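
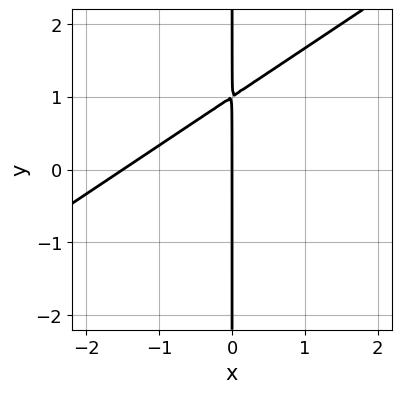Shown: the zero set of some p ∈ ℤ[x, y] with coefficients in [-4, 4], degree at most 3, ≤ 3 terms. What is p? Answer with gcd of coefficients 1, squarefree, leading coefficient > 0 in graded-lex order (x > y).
1. The degree is 2 — a generic line meets the curve in up to 2 points.
2. Against the integer gridlines: every point of the y-axis in the box is on the curve; it crosses the x-axis at the gridline x = 0.
3. Together with the visible shape, these determine p as stated.

2*x^2 - 3*x*y + 3*x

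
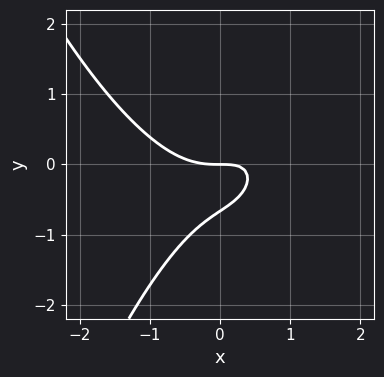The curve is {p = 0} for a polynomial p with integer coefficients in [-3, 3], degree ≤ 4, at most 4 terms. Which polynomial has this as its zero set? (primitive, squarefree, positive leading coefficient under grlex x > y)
2*x^3 - 2*x*y + 3*y^2 + 2*y

First, degree: no degree-2 curve has this shape, so deg p = 3.
Then, observable constraints: it meets the y-axis at y = 0 (among the integer gridlines); it crosses the x-axis at the gridline x = 0.
Finally, solving for integer coefficients yields p as stated.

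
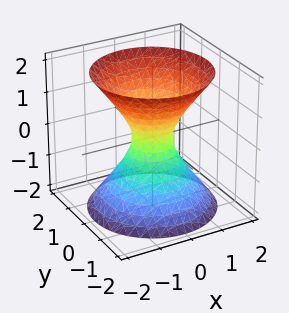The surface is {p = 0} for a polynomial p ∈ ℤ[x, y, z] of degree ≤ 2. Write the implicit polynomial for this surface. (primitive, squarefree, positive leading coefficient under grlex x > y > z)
3*x^2 + 3*y^2 - 2*z^2 - 1

deg p = 2.
Symmetry: the z-axis is an axis of rotation, so x and y enter only as x² + y²; it's symmetric under z → −z, forcing even powers of z.
From the axis intercepts and sections: a circular section at z = 0 has radius between 0 and 1; the surface avoids every integer z-axis point in the box.
Putting this together gives p.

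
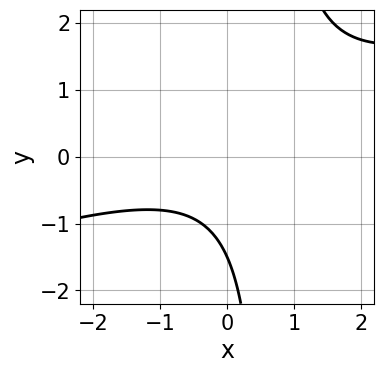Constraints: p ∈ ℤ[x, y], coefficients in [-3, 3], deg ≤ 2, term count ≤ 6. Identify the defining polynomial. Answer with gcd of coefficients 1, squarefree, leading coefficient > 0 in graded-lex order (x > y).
x^2 - 3*x*y + 2*y + 3

Degree: no degree-1 curve has this shape, so deg p = 2.
Against the integer gridlines: no x-intercept at any integer in the box.
Assembling these constraints gives the stated polynomial.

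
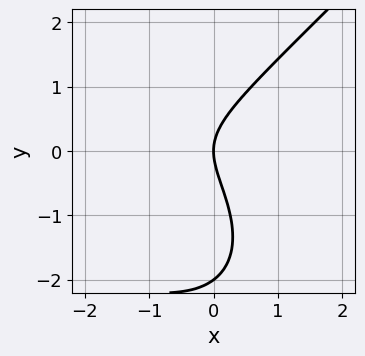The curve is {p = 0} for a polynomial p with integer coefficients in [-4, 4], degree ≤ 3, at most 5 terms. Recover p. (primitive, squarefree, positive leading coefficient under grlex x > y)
x^3 - y^3 + 3*x^2 - 2*y^2 + 3*x

The degree is 3 — the shape is more complex than any degree-2 curve.
Reading off the gridlines: one x-axis crossing is at x = 0; among the integer gridlines, it crosses the y-axis at y ∈ {-2, 0}.
Fitting integer coefficients to these (and the overall shape) gives p.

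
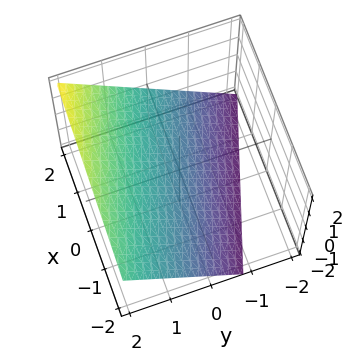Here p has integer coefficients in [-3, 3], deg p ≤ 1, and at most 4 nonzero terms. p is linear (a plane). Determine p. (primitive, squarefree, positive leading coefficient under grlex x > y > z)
x + 3*y - 3*z - 2

1. The degree is 1 — every cross-section is a straight line — this is a plane.
2. Checking where it meets the axes: it meets the x-axis at x = 2 (among the integer gridlines).
3. These observations pin down the coefficients.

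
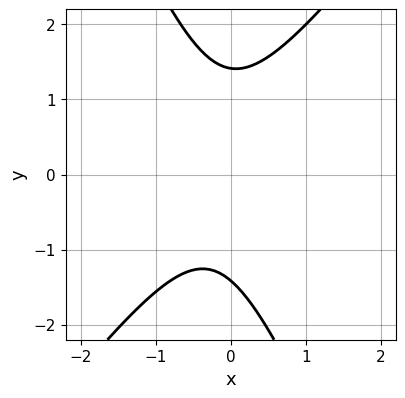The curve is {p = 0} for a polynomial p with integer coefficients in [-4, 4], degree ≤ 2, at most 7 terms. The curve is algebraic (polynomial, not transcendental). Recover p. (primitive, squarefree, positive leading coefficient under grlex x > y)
3*x^2 - x*y - y^2 + x + 2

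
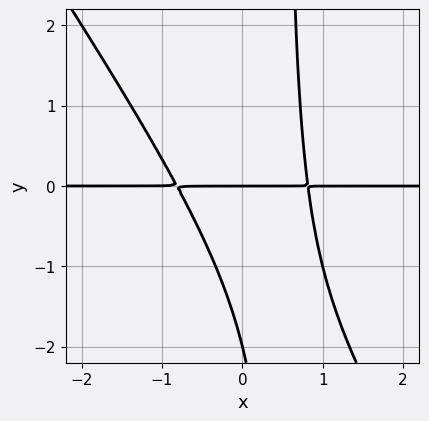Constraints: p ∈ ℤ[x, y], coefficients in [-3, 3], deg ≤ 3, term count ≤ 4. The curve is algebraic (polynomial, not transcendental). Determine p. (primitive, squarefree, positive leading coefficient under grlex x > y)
3*x^2*y + 2*x*y^2 - y^2 - 2*y

The degree is 3 — the shape is more complex than any degree-2 curve.
From the visible intercepts: among the integer gridlines, it crosses the y-axis at y ∈ {-2, 0}; the visible x-axis segment lies entirely on the curve.
Solving for integer coefficients yields p as stated.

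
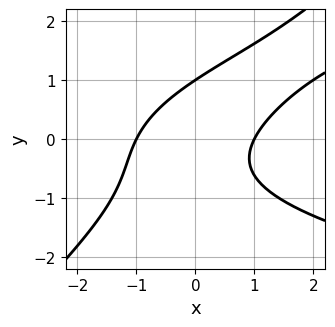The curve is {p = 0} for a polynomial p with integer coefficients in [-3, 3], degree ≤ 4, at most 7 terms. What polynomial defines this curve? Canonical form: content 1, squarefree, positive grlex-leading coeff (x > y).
x*y^2 - y^3 - x^2 + x*y + 1

The degree is 3 — the shape is more complex than any degree-2 curve.
From the axis intercepts and sections: the x-axis gridline crossings are at x ∈ {-1, 1}; it meets the y-axis at y = 1 (among the integer gridlines).
Fitting integer coefficients to these (and the overall shape) gives p.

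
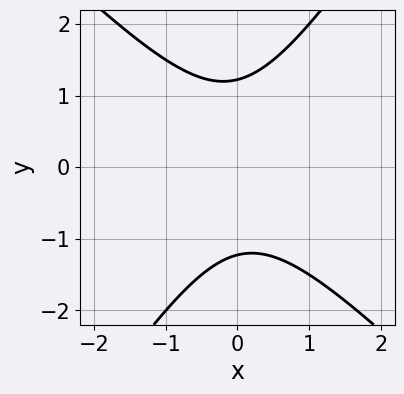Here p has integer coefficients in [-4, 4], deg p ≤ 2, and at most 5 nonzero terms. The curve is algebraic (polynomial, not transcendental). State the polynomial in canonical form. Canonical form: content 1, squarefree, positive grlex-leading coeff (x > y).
3*x^2 + x*y - 2*y^2 + 3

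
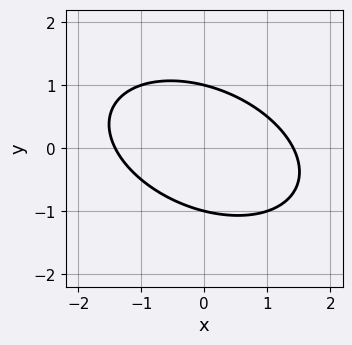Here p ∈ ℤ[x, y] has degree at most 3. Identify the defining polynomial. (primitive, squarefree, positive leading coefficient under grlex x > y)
1. The degree is 2 — no degree-1 curve has this shape.
2. Observable constraints: the y-axis gridline crossings are at y ∈ {-1, 1}.
3. Solving for integer coefficients yields p as stated.

x^2 + x*y + 2*y^2 - 2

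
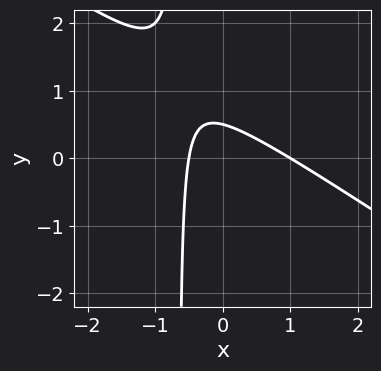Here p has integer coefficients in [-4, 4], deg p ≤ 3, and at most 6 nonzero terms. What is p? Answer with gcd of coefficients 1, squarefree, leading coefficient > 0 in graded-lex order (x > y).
First, the degree is 2 — the shape is more complex than any degree-1 curve.
Next, reading off the gridlines: it meets the x-axis at x = 1 (among the integer gridlines).
Finally, together with the visible shape, these determine p as stated.

2*x^2 + 3*x*y - x + 2*y - 1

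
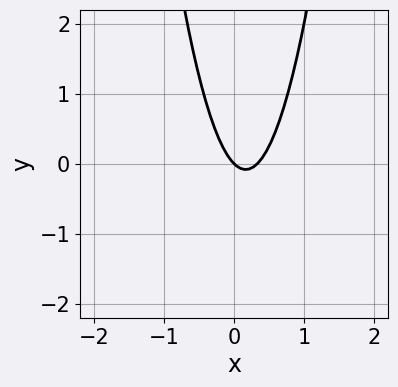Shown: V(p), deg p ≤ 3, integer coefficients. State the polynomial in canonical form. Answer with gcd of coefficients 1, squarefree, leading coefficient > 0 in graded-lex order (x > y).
3*x^2 - x - y

(a) The degree is 2 — no degree-1 curve has this shape.
(b) Reading off the gridlines: it meets the y-axis at y = 0 (among the integer gridlines); it crosses the x-axis at the gridline x = 0.
(c) Solving for integer coefficients yields p as stated.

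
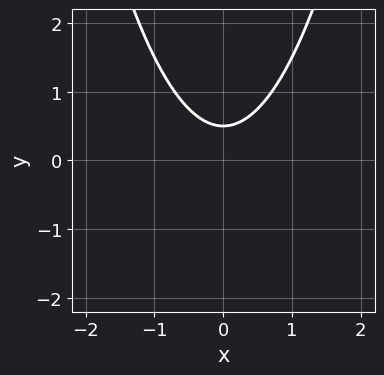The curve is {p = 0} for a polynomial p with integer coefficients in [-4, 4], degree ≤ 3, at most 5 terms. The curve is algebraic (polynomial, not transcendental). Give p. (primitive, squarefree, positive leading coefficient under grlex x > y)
(a) deg p = 2.
(b) Symmetries: it's symmetric under x → −x, forcing even powers of x.
(c) From the axis intercepts and sections: the curve avoids every integer x-axis point in the box.
(d) Solving for integer coefficients yields p as stated.

2*x^2 - 2*y + 1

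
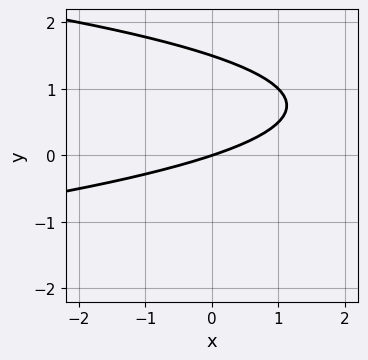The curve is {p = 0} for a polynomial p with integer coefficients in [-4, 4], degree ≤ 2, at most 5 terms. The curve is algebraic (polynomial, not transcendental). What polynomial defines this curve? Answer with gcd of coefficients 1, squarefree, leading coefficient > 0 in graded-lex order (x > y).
1. Degree: no degree-1 curve has this shape, so deg p = 2.
2. From the axis intercepts and sections: it meets the x-axis at x = 0 (among the integer gridlines); one y-axis crossing is at y = 0.
3. Assembling these constraints gives the stated polynomial.

2*y^2 + x - 3*y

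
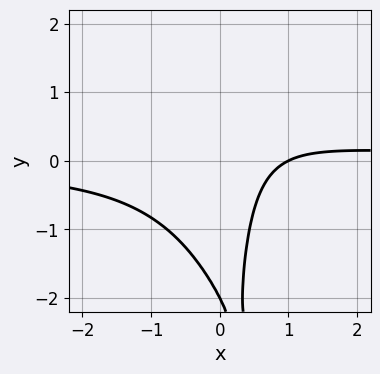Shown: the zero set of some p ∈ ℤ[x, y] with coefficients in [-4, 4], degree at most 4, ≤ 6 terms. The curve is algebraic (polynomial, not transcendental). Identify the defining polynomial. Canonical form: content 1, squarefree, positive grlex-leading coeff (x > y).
(a) The degree is 3 — a generic line meets the curve in up to 3 points.
(b) Against the integer gridlines: it crosses the x-axis at the gridline x = 1; it crosses the y-axis at the gridline y = -2.
(c) The integer polynomial consistent with all of this is the stated p.

3*x^2*y + x*y^2 - 2*x + y + 2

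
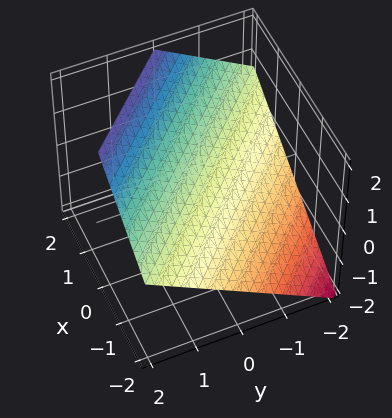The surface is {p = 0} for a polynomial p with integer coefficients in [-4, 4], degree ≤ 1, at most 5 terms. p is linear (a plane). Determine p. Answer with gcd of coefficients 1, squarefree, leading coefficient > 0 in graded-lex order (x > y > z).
The degree is 1 — every cross-section is a straight line — this is a plane.
Reading off the gridlines: it crosses the y-axis at the gridline y = -1; it meets the x-axis at x = -1 (among the integer gridlines).
Assembling these constraints gives the stated polynomial.

2*x + 2*y - 3*z + 2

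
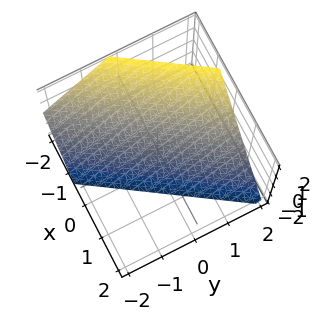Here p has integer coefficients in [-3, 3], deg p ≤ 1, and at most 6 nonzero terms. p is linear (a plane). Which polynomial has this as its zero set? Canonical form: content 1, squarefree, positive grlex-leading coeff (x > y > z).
Degree: the surface is flat (a plane), so deg p = 1.
Checking where it meets the axes: it crosses the y-axis at the gridline y = 1; it meets the z-axis at z = -1 (among the integer gridlines).
Together with the visible shape, these determine p as stated.

3*x - 2*y + 2*z + 2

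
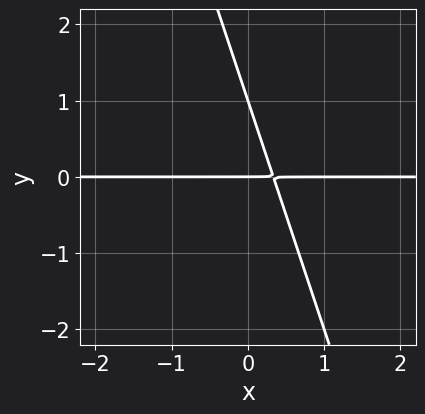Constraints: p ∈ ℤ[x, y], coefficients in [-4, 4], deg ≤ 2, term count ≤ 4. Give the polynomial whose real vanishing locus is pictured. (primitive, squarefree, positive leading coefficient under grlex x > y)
3*x*y + y^2 - y

The degree is 2 — the shape is more complex than any degree-1 curve.
Against the integer gridlines: among the integer gridlines, it crosses the y-axis at y ∈ {0, 1}; every point of the x-axis in the box is on the curve.
Solving for integer coefficients yields p as stated.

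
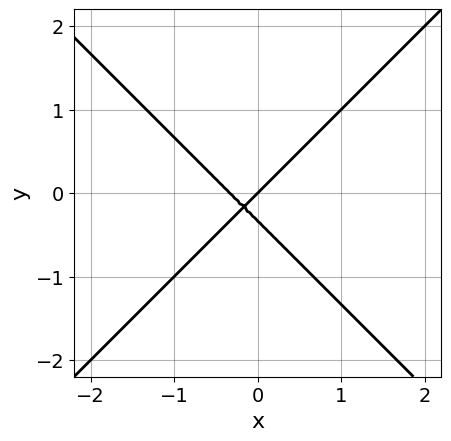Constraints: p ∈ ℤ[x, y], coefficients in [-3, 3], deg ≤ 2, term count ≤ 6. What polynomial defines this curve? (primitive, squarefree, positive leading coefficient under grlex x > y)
3*x^2 - 3*y^2 + x - y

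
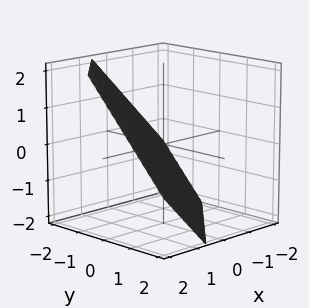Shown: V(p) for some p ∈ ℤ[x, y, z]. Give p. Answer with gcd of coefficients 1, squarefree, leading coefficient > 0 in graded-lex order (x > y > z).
3*x - 3*y - 3*z - 2

1. deg p = 1.
2. The integer polynomial consistent with all of this is the stated p.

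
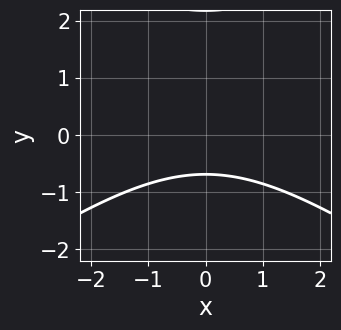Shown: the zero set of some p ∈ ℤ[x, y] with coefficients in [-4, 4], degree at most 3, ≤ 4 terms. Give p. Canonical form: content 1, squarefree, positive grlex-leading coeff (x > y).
Degree: a generic line meets the curve in up to 2 points, so deg p = 2.
Symmetries: mirror symmetry x ↦ −x ⇒ only even powers of x.
From the visible intercepts: it misses every integer gridline on the x-axis.
Together with the visible shape, these determine p as stated.

x^2 - 2*y^2 + 3*y + 3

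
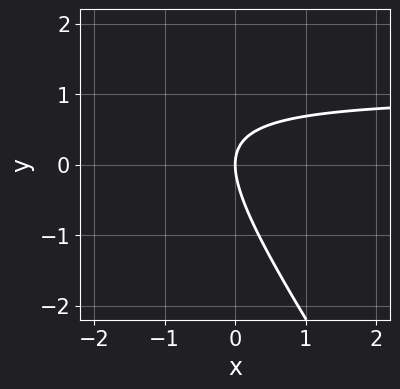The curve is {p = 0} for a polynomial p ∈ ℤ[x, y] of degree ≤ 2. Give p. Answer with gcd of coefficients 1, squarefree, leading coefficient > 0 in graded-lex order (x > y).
3*x*y + 2*y^2 - 3*x

(a) The degree is 2 — a generic line meets the curve in up to 2 points.
(b) Reading off the gridlines: it meets the y-axis at y = 0 (among the integer gridlines); it crosses the x-axis at the gridline x = 0.
(c) Matching integer coefficients to the picture gives p.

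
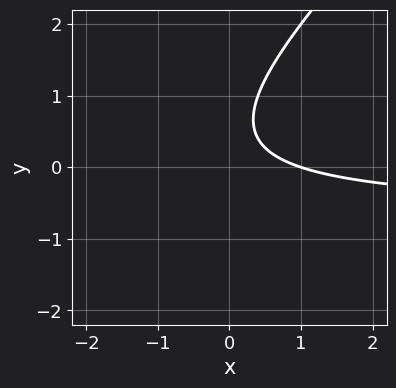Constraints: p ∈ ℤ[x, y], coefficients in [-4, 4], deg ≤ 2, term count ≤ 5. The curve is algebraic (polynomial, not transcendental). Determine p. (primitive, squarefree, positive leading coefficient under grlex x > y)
3*x*y - 3*y^2 + 2*x + 3*y - 2

1. Degree: the shape is more complex than any degree-1 curve, so deg p = 2.
2. Observable constraints: one x-axis crossing is at x = 1; no y-intercept at any integer in the box.
3. Matching integer coefficients to the picture gives p.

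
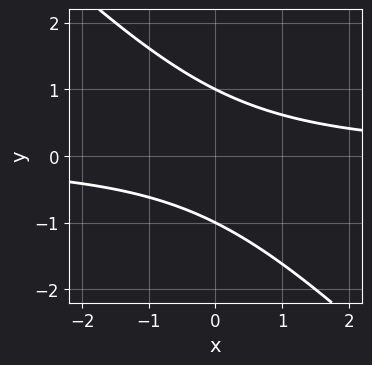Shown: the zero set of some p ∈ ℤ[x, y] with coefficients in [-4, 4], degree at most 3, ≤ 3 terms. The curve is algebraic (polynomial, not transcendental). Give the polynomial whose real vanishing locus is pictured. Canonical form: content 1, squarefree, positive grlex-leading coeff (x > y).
(a) deg p = 2. The shape is more complex than any degree-1 curve.
(b) Checking where it meets the axes: among the integer gridlines, it crosses the y-axis at y ∈ {-1, 1}; the curve avoids every integer x-axis point in the box.
(c) These observations pin down the coefficients.

x*y + y^2 - 1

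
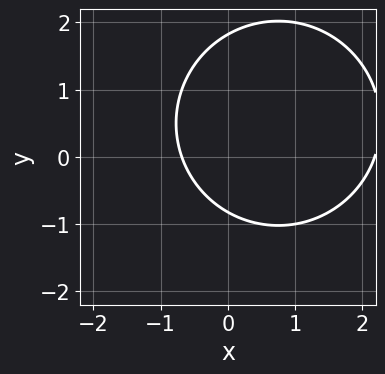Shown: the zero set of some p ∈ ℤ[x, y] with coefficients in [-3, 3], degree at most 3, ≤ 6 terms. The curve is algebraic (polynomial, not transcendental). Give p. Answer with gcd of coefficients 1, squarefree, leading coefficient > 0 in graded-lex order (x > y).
The degree is 2 — the shape is more complex than any degree-1 curve.
The integer polynomial consistent with all of this is the stated p.

2*x^2 + 2*y^2 - 3*x - 2*y - 3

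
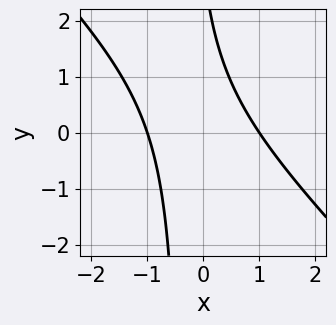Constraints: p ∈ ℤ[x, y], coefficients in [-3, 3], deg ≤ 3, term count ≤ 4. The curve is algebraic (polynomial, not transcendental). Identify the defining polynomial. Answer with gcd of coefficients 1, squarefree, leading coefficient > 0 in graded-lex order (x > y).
3*x^2 + 3*x*y + y - 3

1. The degree is 2 — no degree-1 curve has this shape.
2. Against the integer gridlines: no y-intercept at any integer in the box; among the integer gridlines, it crosses the x-axis at x ∈ {-1, 1}.
3. Solving for integer coefficients yields p as stated.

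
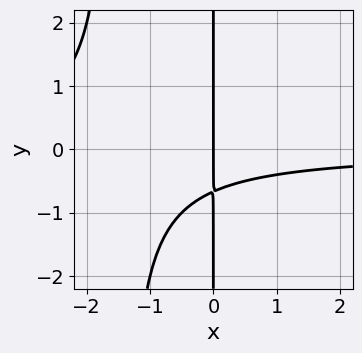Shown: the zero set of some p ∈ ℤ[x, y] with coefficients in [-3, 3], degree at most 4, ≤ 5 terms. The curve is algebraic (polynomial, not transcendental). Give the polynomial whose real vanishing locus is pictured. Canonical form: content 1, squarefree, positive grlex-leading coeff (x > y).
Degree: no degree-2 curve has this shape, so deg p = 3.
Checking where it meets the axes: the visible y-axis segment lies entirely on the curve; one x-axis crossing is at x = 0.
Assembling these constraints gives the stated polynomial.

2*x^2*y + 3*x*y + 2*x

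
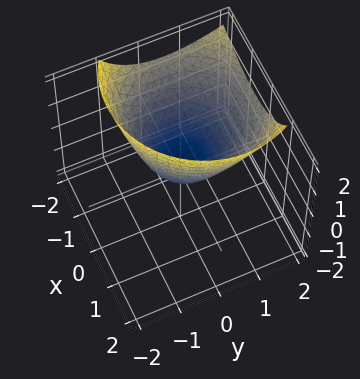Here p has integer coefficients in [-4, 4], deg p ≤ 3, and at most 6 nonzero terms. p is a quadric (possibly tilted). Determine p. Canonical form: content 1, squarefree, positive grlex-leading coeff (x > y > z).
(a) The degree is 2 — no degree-1 surface has this shape.
(b) From the axis intercepts and sections: it crosses the x-axis at the gridline x = 0; it crosses the y-axis at the gridline y = 0; it crosses the z-axis at the gridline z = 0.
(c) Putting this together gives p.

2*x^2 + 2*x*z + 2*y^2 - 2*y*z - 3*z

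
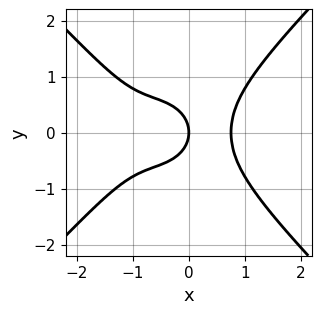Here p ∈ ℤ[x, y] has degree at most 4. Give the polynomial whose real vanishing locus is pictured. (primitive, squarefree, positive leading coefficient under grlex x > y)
First, the degree is 4 — a generic line meets the curve in up to 4 points.
Then, symmetries: the y ↦ −y reflection is a symmetry, so y appears only in even powers.
Next, from the visible intercepts: one x-axis crossing is at x = 0; it crosses the y-axis at the gridline y = 0.
Finally, matching integer coefficients to the picture gives p.

x^4 - y^4 + x^3 - y^2 - x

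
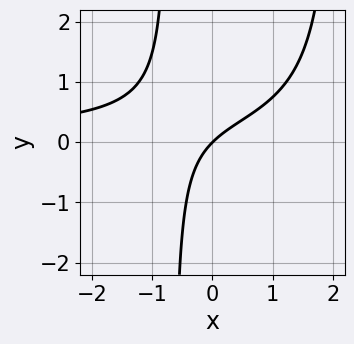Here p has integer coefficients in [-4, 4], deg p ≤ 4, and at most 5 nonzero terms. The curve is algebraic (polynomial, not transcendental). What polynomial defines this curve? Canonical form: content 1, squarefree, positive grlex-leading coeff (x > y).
2*x^2*y - 3*x*y + 3*x - 3*y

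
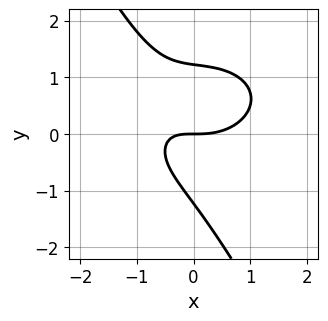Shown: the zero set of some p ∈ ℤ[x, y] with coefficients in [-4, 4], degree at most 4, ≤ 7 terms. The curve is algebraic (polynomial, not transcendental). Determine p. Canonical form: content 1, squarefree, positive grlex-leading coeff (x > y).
2*x^3 + 3*x*y^2 + 2*y^3 - 3*x*y - 3*y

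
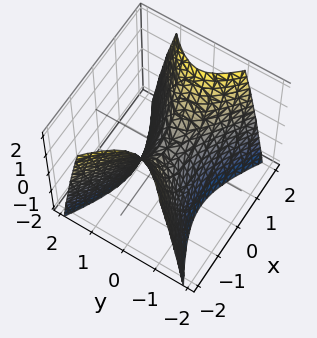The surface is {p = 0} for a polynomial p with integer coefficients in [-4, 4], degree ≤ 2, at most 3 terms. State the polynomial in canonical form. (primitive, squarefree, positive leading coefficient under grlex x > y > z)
x^2 - 2*y^2 - z

First, deg p = 2. A saddle surface; a quadric.
Next, symmetries: it's symmetric under y → −y, forcing even powers of y; mirror symmetry x ↦ −x ⇒ only even powers of x.
Then, from the visible intercepts: it crosses the x-axis at the gridline x = 0; one z-axis crossing is at z = 0.
Finally, solving for integer coefficients yields p as stated.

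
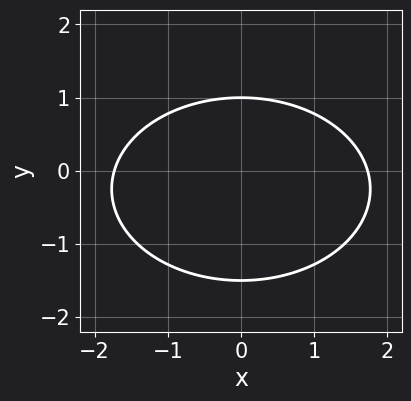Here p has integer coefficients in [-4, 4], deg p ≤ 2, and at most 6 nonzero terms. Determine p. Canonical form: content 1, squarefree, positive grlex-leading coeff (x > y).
1. deg p = 2.
2. Symmetries: it's symmetric under x → −x, forcing even powers of x.
3. Against the integer gridlines: it crosses the y-axis at the gridline y = 1.
4. These observations pin down the coefficients.

x^2 + 2*y^2 + y - 3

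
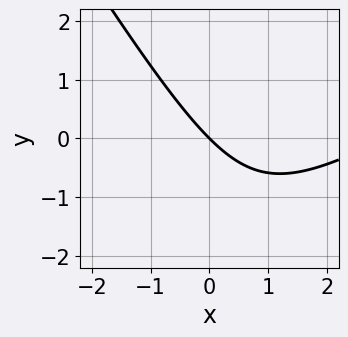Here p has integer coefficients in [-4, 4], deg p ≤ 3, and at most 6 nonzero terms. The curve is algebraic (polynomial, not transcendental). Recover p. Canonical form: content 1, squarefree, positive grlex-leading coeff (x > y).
x^2 - x*y - y^2 - 3*x - 3*y

deg p = 2. No degree-1 curve has this shape.
Checking where it meets the axes: it meets the x-axis at x = 0 (among the integer gridlines); it meets the y-axis at y = 0 (among the integer gridlines).
These observations pin down the coefficients.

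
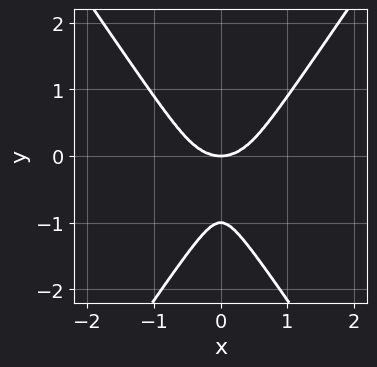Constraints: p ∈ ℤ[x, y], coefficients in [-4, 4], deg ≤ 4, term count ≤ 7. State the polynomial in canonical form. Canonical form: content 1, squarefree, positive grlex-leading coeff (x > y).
3*x^4 + 3*x^2*y^2 - 2*y^4 - 3*x^2*y - 2*y^3

(a) Degree: no degree-3 curve has this shape, so deg p = 4.
(b) Symmetries: mirror symmetry x ↦ −x ⇒ only even powers of x.
(c) Against the integer gridlines: it meets the x-axis at x = 0 (among the integer gridlines); among the integer gridlines, it crosses the y-axis at y ∈ {-1, 0}.
(d) Together with the visible shape, these determine p as stated.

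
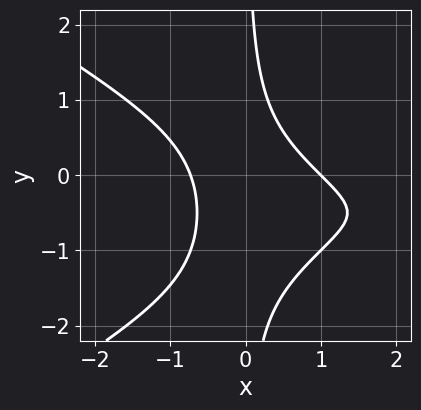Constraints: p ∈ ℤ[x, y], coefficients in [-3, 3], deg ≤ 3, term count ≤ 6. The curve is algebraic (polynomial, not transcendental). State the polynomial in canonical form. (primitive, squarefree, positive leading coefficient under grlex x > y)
x^3 - 3*x*y^2 - 3*x^2 - 3*x*y + 2

1. The degree is 3 — a generic line meets the curve in up to 3 points.
2. Reading off the gridlines: it misses every integer gridline on the y-axis; one x-axis crossing is at x = 1.
3. Together with the visible shape, these determine p as stated.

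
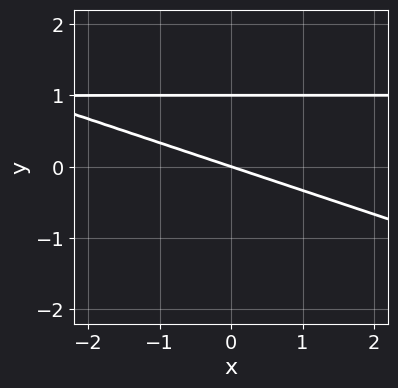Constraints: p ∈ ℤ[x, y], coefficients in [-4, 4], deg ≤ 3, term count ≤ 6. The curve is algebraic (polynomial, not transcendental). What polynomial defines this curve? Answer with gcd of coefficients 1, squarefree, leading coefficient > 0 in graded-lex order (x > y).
First, degree: no degree-1 curve has this shape, so deg p = 2.
Then, observable constraints: one x-axis crossing is at x = 0; the y-axis gridline crossings are at y ∈ {0, 1}.
Finally, these observations pin down the coefficients.

x*y + 3*y^2 - x - 3*y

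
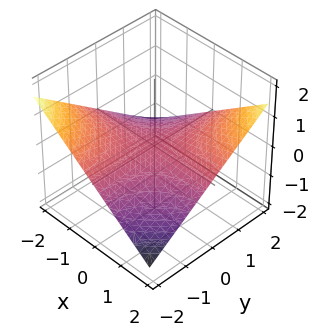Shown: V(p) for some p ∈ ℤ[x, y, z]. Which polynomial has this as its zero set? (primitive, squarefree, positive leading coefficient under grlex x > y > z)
x*y - 3*z

First, deg p = 2.
Then, from the axis intercepts and sections: every point of the y-axis in the box is on the surface; it meets the z-axis at z = 0 (among the integer gridlines).
Finally, putting this together gives p.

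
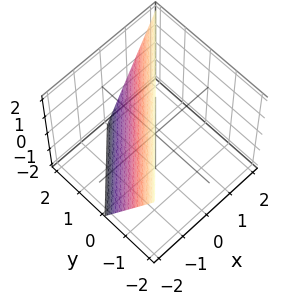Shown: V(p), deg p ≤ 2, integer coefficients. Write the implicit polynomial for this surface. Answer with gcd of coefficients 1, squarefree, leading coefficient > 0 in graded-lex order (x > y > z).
deg p = 1. The surface is flat (a plane).
From the axis intercepts and sections: one z-axis crossing is at z = 2; it crosses the x-axis at the gridline x = -1.
Fitting integer coefficients to these (and the overall shape) gives p. Check: (0, 1, 0) on the y-axis lies on the surface, and p(0, 1, 0) = 0. ✓

2*x - 2*y - z + 2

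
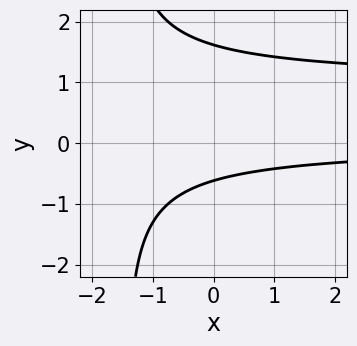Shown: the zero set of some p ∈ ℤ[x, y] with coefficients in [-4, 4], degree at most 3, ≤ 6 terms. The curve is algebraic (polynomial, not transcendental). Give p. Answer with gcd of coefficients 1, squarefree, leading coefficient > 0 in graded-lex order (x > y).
2*x*y^2 - 2*x*y + 3*y^2 - 3*y - 3

First, deg p = 3.
Next, observable constraints: the curve avoids every integer x-axis point in the box.
Finally, together with the visible shape, these determine p as stated.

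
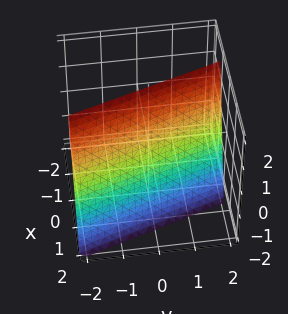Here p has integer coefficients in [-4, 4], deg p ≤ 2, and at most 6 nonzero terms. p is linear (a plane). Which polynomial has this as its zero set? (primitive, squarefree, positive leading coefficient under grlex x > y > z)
(a) deg p = 1.
(b) Checking where it meets the axes: one z-axis crossing is at z = 2; it meets the y-axis at y = 2 (among the integer gridlines).
(c) Assembling these constraints gives the stated polynomial.

3*x + y + z - 2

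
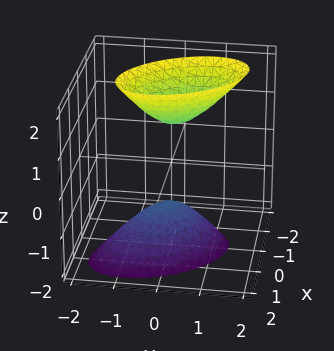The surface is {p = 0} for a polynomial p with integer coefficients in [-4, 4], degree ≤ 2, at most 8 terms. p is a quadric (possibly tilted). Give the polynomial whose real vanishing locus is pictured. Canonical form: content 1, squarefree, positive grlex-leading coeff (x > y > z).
3*x^2 + 2*x*y + x*z + 2*y^2 - z^2 + 1

(a) I count 2 distinct pieces.
(b) The degree is 2 — the shape is more complex than any degree-1 surface.
(c) Observable constraints: the surface avoids every integer x-axis point in the box; the z-axis gridline crossings are at z ∈ {-1, 1}; the surface avoids every integer y-axis point in the box.
(d) The integer polynomial consistent with all of this is the stated p.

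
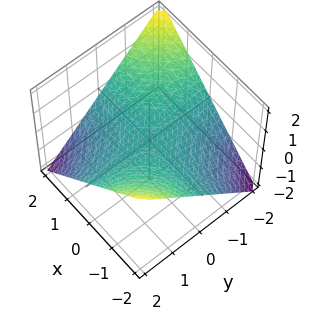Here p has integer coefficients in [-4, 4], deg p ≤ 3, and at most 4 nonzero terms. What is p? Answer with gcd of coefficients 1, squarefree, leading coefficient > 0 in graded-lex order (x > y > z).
x*y + 2*z

Degree: a hyperbolic paraboloid; a quadric, so deg p = 2.
Reading off the gridlines: the visible y-axis segment lies entirely on the surface; it meets the z-axis at z = 0 (among the integer gridlines).
Solving for integer coefficients yields p as stated. Check: (-2, 0, 0) on the x-axis lies on the surface, and p(-2, 0, 0) = 0. ✓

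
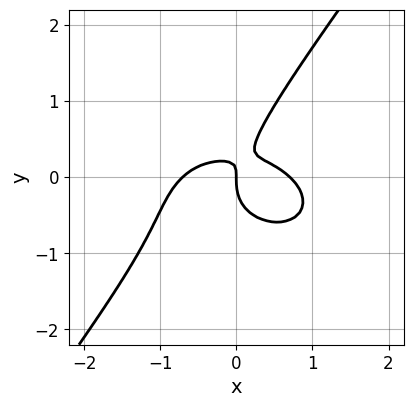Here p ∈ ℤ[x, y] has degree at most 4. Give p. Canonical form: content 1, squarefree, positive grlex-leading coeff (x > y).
First, degree: no degree-2 curve has this shape, so deg p = 3.
Next, checking where it meets the axes: it crosses the y-axis at the gridline y = 0; it meets the x-axis at x = 0 (among the integer gridlines).
Finally, solving for integer coefficients yields p as stated.

2*x^3 + 3*x*y^2 - 3*y^3 + 3*x*y - x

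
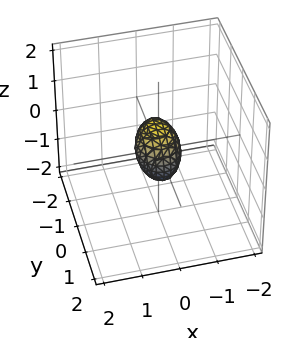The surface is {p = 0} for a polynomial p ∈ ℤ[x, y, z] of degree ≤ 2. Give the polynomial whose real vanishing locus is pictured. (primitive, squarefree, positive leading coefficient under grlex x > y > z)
(a) The degree is 2 — a generic line meets the surface in up to 2 points.
(b) The integer polynomial consistent with all of this is the stated p.

3*x^2 + 2*y^2 + y*z + 2*z^2 - 1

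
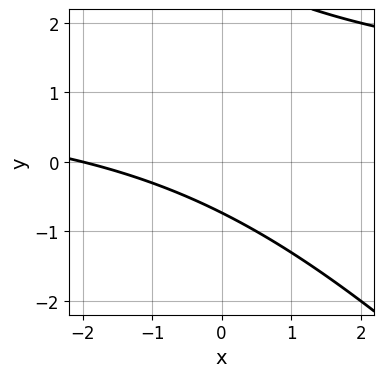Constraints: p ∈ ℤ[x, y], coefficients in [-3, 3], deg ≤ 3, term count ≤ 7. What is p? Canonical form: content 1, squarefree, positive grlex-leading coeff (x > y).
1. The degree is 2 — the shape is more complex than any degree-1 curve.
2. Checking where it meets the axes: it meets the x-axis at x = -2 (among the integer gridlines).
3. Fitting integer coefficients to these (and the overall shape) gives p.

x*y + y^2 - x - 2*y - 2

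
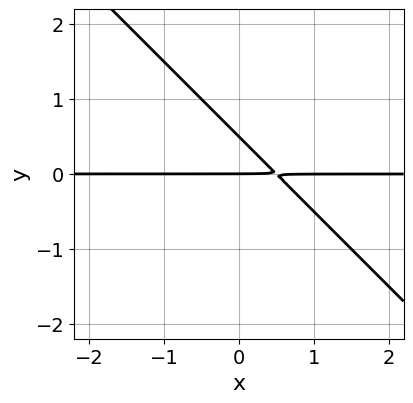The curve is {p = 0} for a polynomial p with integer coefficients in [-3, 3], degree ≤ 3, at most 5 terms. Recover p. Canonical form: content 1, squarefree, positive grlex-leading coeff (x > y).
1. deg p = 2. The shape is more complex than any degree-1 curve.
2. From the visible intercepts: it crosses the y-axis at the gridline y = 0; every point of the x-axis in the box is on the curve.
3. These observations pin down the coefficients.

2*x*y + 2*y^2 - y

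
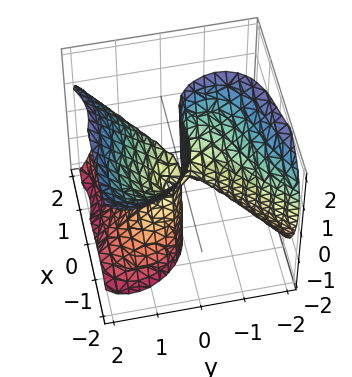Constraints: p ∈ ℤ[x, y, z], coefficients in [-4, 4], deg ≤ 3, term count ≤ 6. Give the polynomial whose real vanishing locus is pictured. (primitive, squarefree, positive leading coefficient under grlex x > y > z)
2*x^3 + x^2*z - 2*y^3 + 2*y*z^2 - 2*x*y

First, the degree is 3 — the shape is more complex than any degree-2 surface.
Then, checking where it meets the axes: it crosses the y-axis at the gridline y = 0; it crosses the x-axis at the gridline x = 0.
Finally, these observations pin down the coefficients. Check: (0, 0, -1) on the z-axis lies on the surface, and p(0, 0, -1) = 0. ✓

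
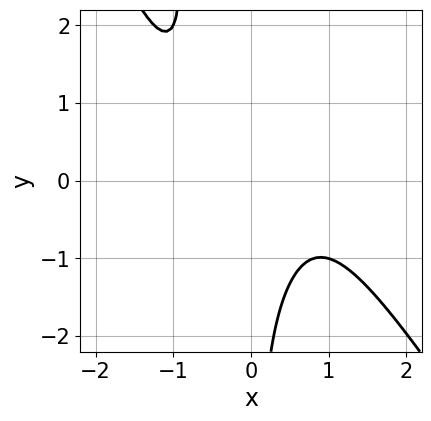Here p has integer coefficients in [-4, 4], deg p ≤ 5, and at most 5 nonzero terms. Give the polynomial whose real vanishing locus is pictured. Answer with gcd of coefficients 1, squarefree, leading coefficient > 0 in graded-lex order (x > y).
1. Degree: no degree-3 curve has this shape, so deg p = 4.
2. From the visible intercepts: it misses every integer gridline on the y-axis; it misses every integer gridline on the x-axis.
3. The integer polynomial consistent with all of this is the stated p.

3*x^4 + 2*x^3*y - x*y^2 + 3*x*y + 3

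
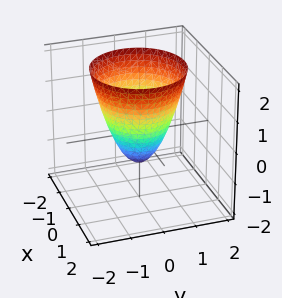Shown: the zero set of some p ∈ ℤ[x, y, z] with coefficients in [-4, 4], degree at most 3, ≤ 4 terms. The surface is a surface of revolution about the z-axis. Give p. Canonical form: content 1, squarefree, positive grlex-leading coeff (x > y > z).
(a) deg p = 2.
(b) Symmetries: rotational symmetry about the z-axis ⇒ p depends on x, y only through x² + y².
(c) Against the integer gridlines: it meets the z-axis at z = -1 (among the integer gridlines); a circular section at z = 1 has radius between 1 and 2.
(d) The integer polynomial consistent with all of this is the stated p.

3*x^2 + 3*y^2 - 2*z - 2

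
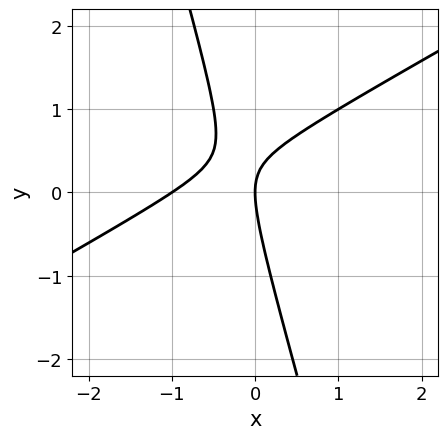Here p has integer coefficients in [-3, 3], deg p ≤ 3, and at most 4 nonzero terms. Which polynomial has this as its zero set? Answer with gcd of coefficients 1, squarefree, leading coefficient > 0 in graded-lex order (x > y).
2*x^2 - 3*x*y - y^2 + 2*x

1. Degree: a generic line meets the curve in up to 2 points, so deg p = 2.
2. Reading off the gridlines: one y-axis crossing is at y = 0; the x-axis gridline crossings are at x ∈ {-1, 0}.
3. Matching integer coefficients to the picture gives p.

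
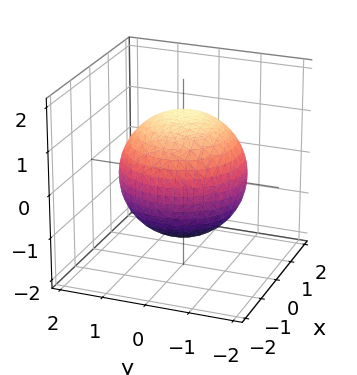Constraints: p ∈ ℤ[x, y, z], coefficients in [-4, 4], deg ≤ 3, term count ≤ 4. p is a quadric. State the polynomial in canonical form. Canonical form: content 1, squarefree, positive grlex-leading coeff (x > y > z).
1. Degree: a closed, bounded, convex surface; a quadric, so deg p = 2.
2. Symmetries: it's symmetric under z → −z, forcing even powers of z; every cross-section ⟂ z is a circle, so x, y appear only via x² + y².
3. Observable constraints: a circular section at z = -1 has radius exactly 1.
4. The integer polynomial consistent with all of this is the stated p.

x^2 + y^2 + z^2 - 2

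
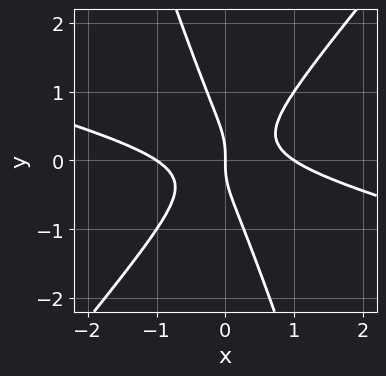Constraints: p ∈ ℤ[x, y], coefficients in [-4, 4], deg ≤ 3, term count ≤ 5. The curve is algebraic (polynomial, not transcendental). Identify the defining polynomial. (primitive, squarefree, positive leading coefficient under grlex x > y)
First, degree: no degree-2 curve has this shape, so deg p = 3.
Next, against the integer gridlines: one y-axis crossing is at y = 0; the x-axis gridline crossings are at x ∈ {-1, 0, 1}.
Finally, assembling these constraints gives the stated polynomial.

x^3 + 3*x^2*y - 2*x*y^2 - y^3 - x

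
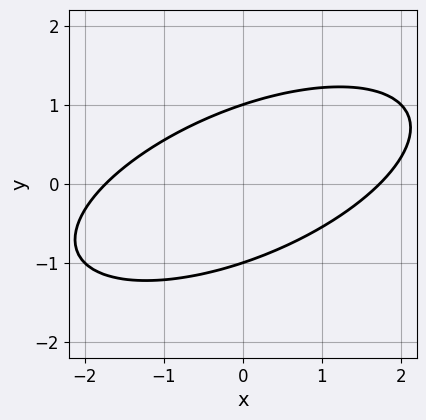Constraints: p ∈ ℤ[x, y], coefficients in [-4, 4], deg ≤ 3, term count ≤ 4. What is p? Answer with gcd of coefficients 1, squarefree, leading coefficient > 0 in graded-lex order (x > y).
First, degree: the shape is more complex than any degree-1 curve, so deg p = 2.
Next, from the axis intercepts and sections: among the integer gridlines, it crosses the y-axis at y ∈ {-1, 1}.
Finally, these observations pin down the coefficients.

x^2 - 2*x*y + 3*y^2 - 3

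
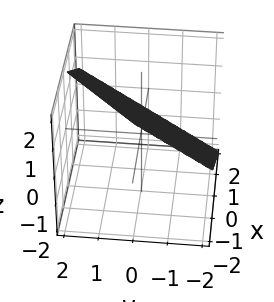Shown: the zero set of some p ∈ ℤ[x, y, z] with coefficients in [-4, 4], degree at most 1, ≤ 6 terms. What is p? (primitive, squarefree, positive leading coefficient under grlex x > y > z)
First, the degree is 1 — every cross-section is a straight line — this is a plane.
Then, observable constraints: it crosses the x-axis at the gridline x = 1; one y-axis crossing is at y = -1.
Finally, solving for integer coefficients yields p as stated.

2*x - 2*y + 3*z - 2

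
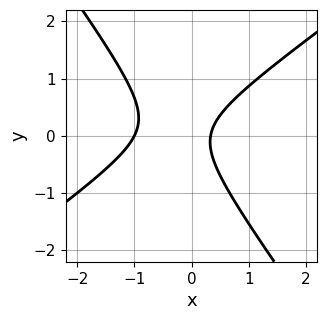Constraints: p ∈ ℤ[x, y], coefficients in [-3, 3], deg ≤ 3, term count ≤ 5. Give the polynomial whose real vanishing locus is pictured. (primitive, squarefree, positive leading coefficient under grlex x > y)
3*x^2 - 2*x*y - 3*y^2 + 2*x - 1

1. Degree: the shape is more complex than any degree-1 curve, so deg p = 2.
2. Checking where it meets the axes: no y-intercept at any integer in the box; one x-axis crossing is at x = -1.
3. Putting this together gives p.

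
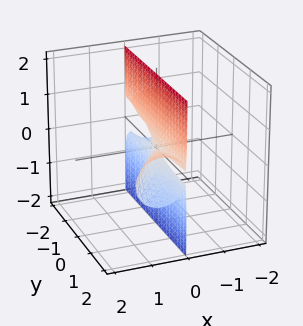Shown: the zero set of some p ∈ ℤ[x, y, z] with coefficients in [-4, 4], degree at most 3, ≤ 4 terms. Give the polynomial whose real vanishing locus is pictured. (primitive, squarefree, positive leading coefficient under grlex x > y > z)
First, deg p = 3. The shape is more complex than any degree-2 surface.
Next, from the axis intercepts and sections: every point of the z-axis in the box is on the surface; the visible y-axis segment lies entirely on the surface.
Finally, matching integer coefficients to the picture gives p.

3*x^3 - 2*x^2*y + 3*x*z^2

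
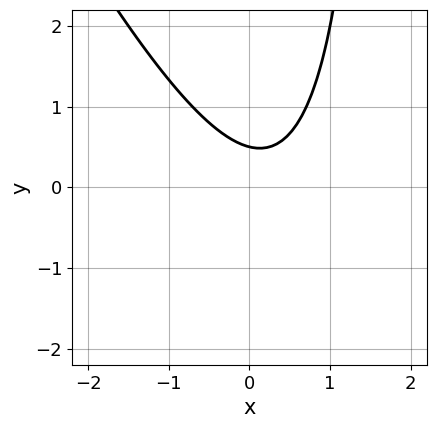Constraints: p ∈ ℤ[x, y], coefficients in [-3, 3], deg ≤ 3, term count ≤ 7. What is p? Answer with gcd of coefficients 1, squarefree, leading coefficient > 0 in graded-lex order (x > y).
1. Degree: a generic line meets the curve in up to 2 points, so deg p = 2.
2. From the visible intercepts: the curve avoids every integer x-axis point in the box.
3. Putting this together gives p.

2*x^2 + x*y - x - 2*y + 1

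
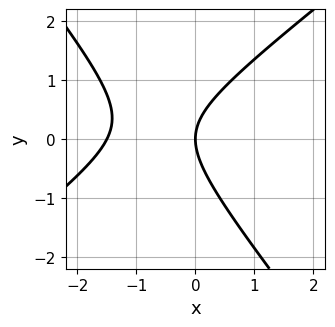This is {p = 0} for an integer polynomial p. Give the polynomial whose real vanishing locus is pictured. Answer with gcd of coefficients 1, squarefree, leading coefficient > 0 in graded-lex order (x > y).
The degree is 2 — no degree-1 curve has this shape.
Reading off the gridlines: one y-axis crossing is at y = 0; it meets the x-axis at x = 0 (among the integer gridlines).
These observations pin down the coefficients.

2*x^2 - x*y - 2*y^2 + 3*x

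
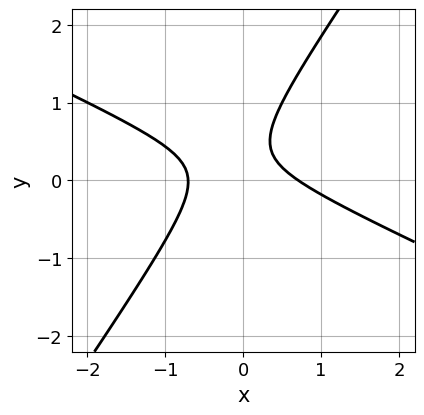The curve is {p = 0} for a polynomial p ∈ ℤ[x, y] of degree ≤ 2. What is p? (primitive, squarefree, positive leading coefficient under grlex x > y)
2*x^2 + 3*x*y - 3*y^2 + 2*y - 1

Degree: no degree-1 curve has this shape, so deg p = 2.
From the axis intercepts and sections: it misses every integer gridline on the y-axis.
Solving for integer coefficients yields p as stated.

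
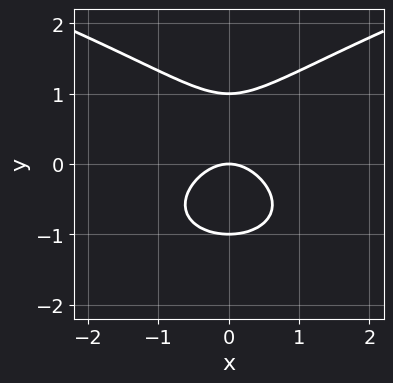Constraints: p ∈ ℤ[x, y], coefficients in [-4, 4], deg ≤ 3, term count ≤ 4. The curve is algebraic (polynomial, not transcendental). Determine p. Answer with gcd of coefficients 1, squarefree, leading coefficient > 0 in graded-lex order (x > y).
(a) deg p = 3.
(b) Symmetries: mirror symmetry x ↦ −x ⇒ only even powers of x.
(c) From the axis intercepts and sections: it meets the x-axis at x = 0 (among the integer gridlines); the y-axis gridline crossings are at y ∈ {-1, 0, 1}.
(d) Fitting integer coefficients to these (and the overall shape) gives p.

y^3 - x^2 - y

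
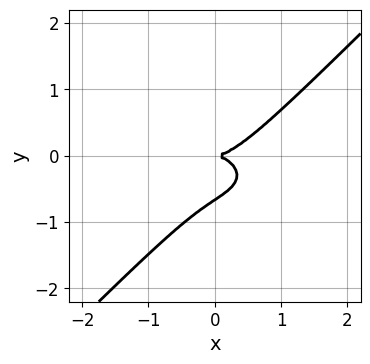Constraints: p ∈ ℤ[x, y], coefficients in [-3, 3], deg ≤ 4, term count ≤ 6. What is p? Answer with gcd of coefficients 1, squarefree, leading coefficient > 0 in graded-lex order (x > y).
1. Degree: a generic line meets the curve in up to 3 points, so deg p = 3.
2. Observable constraints: it meets the x-axis at x = 0 (among the integer gridlines); one y-axis crossing is at y = 0.
3. Matching integer coefficients to the picture gives p.

x^3 + 2*x*y^2 - 3*y^3 - 2*y^2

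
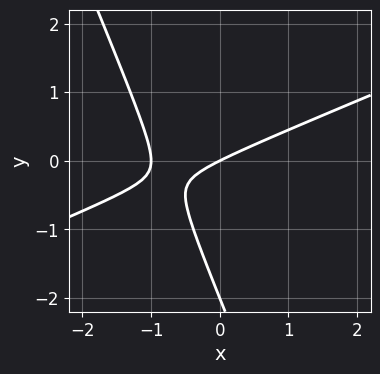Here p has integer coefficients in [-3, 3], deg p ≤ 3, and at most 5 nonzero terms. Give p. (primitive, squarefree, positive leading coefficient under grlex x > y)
x^2 - 2*x*y - y^2 + x - 2*y

1. The degree is 2 — the shape is more complex than any degree-1 curve.
2. From the axis intercepts and sections: among the integer gridlines, it crosses the x-axis at x ∈ {-1, 0}; among the integer gridlines, it crosses the y-axis at y ∈ {-2, 0}.
3. Assembling these constraints gives the stated polynomial.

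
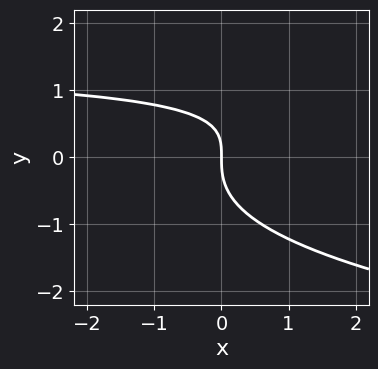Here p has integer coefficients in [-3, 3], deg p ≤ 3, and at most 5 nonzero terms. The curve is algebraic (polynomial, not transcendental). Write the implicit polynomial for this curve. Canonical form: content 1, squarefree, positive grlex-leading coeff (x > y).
3*y^3 - 2*x*y + 3*x

1. deg p = 3. The shape is more complex than any degree-2 curve.
2. From the visible intercepts: it crosses the x-axis at the gridline x = 0; it crosses the y-axis at the gridline y = 0.
3. Putting this together gives p.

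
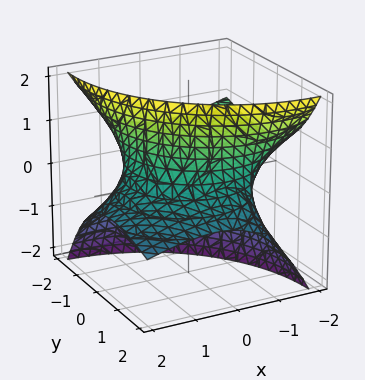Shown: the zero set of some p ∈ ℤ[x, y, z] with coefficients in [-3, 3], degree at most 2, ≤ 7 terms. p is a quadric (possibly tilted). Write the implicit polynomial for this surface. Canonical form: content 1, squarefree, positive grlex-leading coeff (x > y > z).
x^2 + 2*x*z + y^2 + 2*y*z - z^2 - 2

(a) deg p = 2. A generic line meets the surface in up to 2 points.
(b) From the visible intercepts: the surface avoids every integer z-axis point in the box.
(c) Together with the visible shape, these determine p as stated.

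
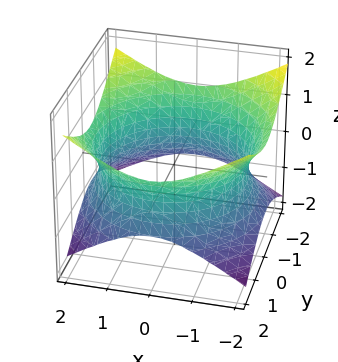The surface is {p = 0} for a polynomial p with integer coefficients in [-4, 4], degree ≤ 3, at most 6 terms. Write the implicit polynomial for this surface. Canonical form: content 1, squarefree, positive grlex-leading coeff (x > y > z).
First, the degree is 2 — no degree-1 surface has this shape.
Next, symmetries: rotational symmetry about the z-axis ⇒ p depends on x, y only through x² + y².
Next, from the visible intercepts: a circular section at z = 0 has radius between 1 and 2; no z-intercept at any integer in the box.
Finally, together with the visible shape, these determine p as stated.

x^2 + y^2 - 2*z^2 - 3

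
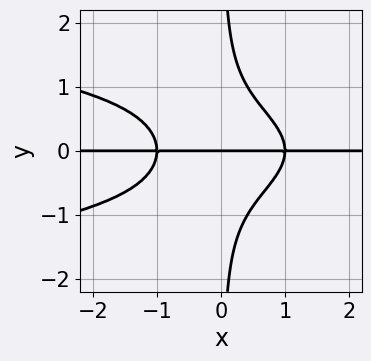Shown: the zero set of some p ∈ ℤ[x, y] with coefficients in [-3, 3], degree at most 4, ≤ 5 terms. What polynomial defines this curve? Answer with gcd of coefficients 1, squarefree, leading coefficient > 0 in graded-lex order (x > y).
2*x*y^3 + x^2*y - y

1. deg p = 4. No degree-3 curve has this shape.
2. From the visible intercepts: one y-axis crossing is at y = 0; every point of the x-axis in the box is on the curve.
3. Solving for integer coefficients yields p as stated.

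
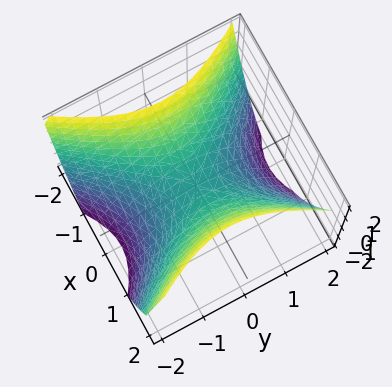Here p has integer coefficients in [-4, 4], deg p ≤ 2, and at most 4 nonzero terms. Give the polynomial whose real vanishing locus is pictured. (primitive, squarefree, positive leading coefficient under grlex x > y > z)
First, the degree is 2 — a saddle surface; a quadric.
Then, symmetries: the y ↦ −y reflection is a symmetry, so y appears only in even powers; the x ↦ −x reflection is a symmetry, so x appears only in even powers.
Then, checking where it meets the axes: one x-axis crossing is at x = 0; one y-axis crossing is at y = 0; it crosses the z-axis at the gridline z = 0.
Finally, these observations pin down the coefficients.

3*x^2 - 2*y^2 - 3*z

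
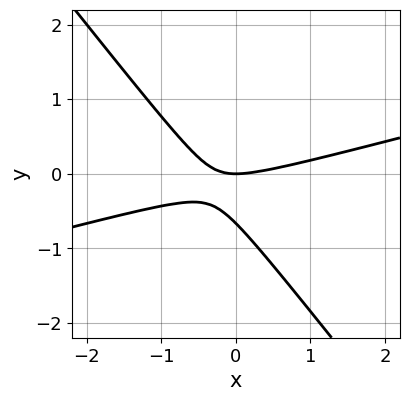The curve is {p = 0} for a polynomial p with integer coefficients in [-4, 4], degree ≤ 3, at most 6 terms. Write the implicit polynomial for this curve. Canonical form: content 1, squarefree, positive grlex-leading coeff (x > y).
x^2 - 3*x*y - 3*y^2 - 2*y

First, the degree is 2 — a generic line meets the curve in up to 2 points.
Next, observable constraints: it crosses the y-axis at the gridline y = 0; one x-axis crossing is at x = 0.
Finally, solving for integer coefficients yields p as stated.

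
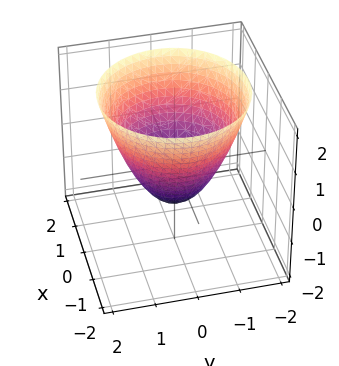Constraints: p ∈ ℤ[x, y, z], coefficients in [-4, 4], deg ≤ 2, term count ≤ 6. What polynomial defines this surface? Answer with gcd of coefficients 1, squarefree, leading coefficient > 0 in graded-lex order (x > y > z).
1. The degree is 2 — no degree-1 surface has this shape.
2. Symmetry: every cross-section ⟂ z is a circle, so x, y appear only via x² + y².
3. Observable constraints: a circular section at z = 0 has radius exactly 1; among the integer gridlines, it crosses the x-axis at x ∈ {-1, 1}.
4. Matching integer coefficients to the picture gives p. Check: (0, -1, 0) on the y-axis lies on the surface, and p(0, -1, 0) = 0. ✓

x^2 + y^2 - z - 1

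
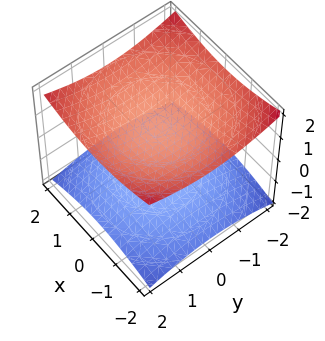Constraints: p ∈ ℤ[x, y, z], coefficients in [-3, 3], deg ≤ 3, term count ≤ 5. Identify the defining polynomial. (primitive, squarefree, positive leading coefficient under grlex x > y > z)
x^2 + y^2 - 3*z^2 + 3

1. I count 2 distinct pieces. Treating them together as one polynomial.
2. deg p = 2. Two sheets facing apart; a quadric.
3. Symmetries: mirror symmetry z ↦ −z ⇒ only even powers of z; every cross-section ⟂ z is a circle, so x, y appear only via x² + y².
4. Against the integer gridlines: the z-axis gridline crossings are at z ∈ {-1, 1}; no y-intercept at any integer in the box; no x-intercept at any integer in the box.
5. Putting this together gives p.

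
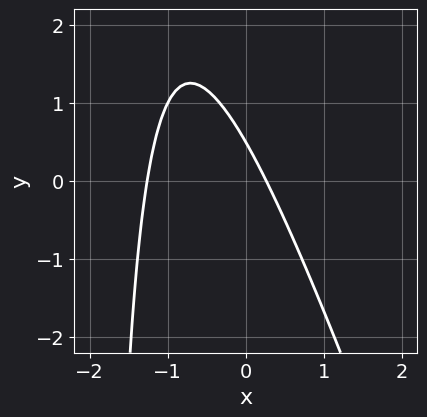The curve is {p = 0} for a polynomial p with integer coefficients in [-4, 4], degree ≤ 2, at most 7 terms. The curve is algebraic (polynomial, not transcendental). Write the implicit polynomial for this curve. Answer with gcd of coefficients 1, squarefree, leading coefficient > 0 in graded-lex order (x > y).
(a) The degree is 2 — the shape is more complex than any degree-1 curve.
(b) Solving for integer coefficients yields p as stated.

3*x^2 + x*y + 3*x + 2*y - 1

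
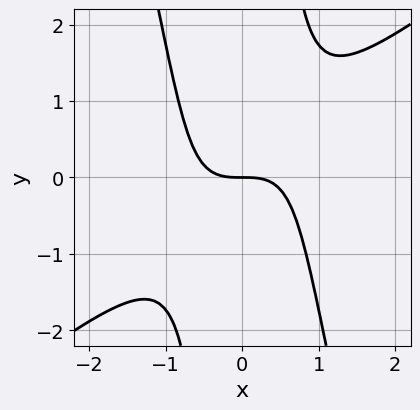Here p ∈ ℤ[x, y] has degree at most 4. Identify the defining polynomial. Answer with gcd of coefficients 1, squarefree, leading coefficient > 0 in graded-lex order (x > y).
3*x^3 - 3*x^2*y - x*y^2 + 3*y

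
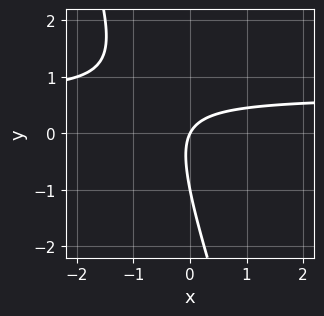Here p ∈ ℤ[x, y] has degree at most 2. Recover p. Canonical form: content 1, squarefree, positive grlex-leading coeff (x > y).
3*x*y + y^2 - 2*x + y

1. deg p = 2.
2. Observable constraints: it crosses the x-axis at the gridline x = 0; among the integer gridlines, it crosses the y-axis at y ∈ {-1, 0}.
3. Putting this together gives p.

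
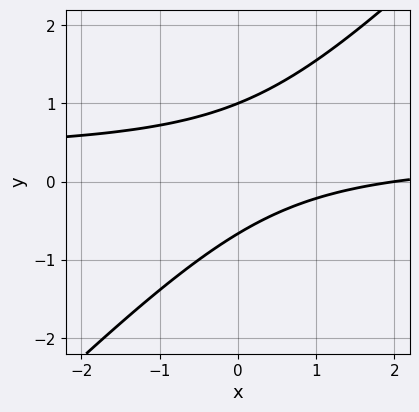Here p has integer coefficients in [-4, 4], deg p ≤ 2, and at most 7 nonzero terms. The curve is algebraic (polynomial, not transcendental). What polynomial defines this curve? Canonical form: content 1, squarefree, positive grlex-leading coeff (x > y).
3*x*y - 3*y^2 - x + y + 2

(a) Degree: the shape is more complex than any degree-1 curve, so deg p = 2.
(b) From the visible intercepts: it meets the x-axis at x = 2 (among the integer gridlines); one y-axis crossing is at y = 1.
(c) Assembling these constraints gives the stated polynomial.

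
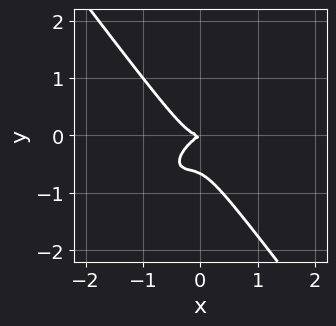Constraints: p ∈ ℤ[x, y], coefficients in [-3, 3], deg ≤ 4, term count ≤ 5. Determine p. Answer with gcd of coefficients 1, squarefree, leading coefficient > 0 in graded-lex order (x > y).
3*x^3 - 3*x^2*y + 3*y^3 - x*y + 2*y^2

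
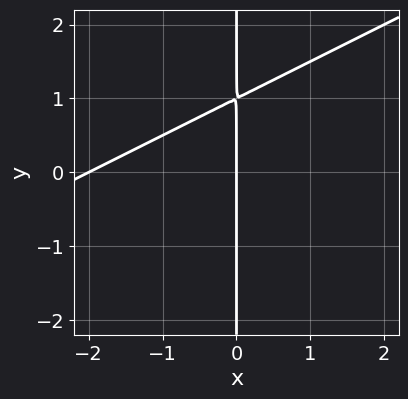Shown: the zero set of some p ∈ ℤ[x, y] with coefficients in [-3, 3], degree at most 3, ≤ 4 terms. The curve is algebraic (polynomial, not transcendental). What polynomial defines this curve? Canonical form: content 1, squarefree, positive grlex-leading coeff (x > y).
x^2 - 2*x*y + 2*x

First, degree: no degree-1 curve has this shape, so deg p = 2.
Then, reading off the gridlines: the visible y-axis segment lies entirely on the curve; the x-axis gridline crossings are at x ∈ {-2, 0}.
Finally, matching integer coefficients to the picture gives p.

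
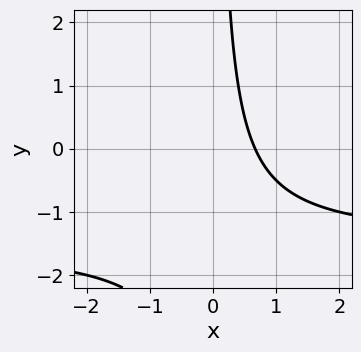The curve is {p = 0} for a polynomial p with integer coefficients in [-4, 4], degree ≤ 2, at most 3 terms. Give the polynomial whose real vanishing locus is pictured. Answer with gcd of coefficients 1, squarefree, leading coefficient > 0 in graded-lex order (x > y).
First, degree: the shape is more complex than any degree-1 curve, so deg p = 2.
Then, checking where it meets the axes: the curve avoids every integer y-axis point in the box.
Finally, putting this together gives p.

2*x*y + 3*x - 2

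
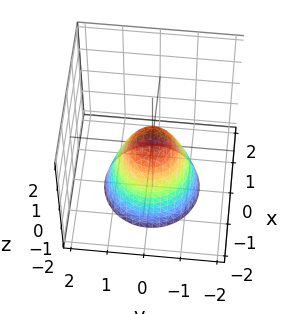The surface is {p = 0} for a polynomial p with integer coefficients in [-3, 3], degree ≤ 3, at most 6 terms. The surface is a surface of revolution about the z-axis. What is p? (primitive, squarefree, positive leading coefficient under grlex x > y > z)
3*x^2 + 3*y^2 + 2*z - 1

1. The degree is 2 — a generic line meets the surface in up to 2 points.
2. Symmetries: the surface is invariant under rotation about z: p = q(x² + y², z).
3. From the axis intercepts and sections: a circular section at z = -2 has radius between 1 and 2.
4. Solving for integer coefficients yields p as stated.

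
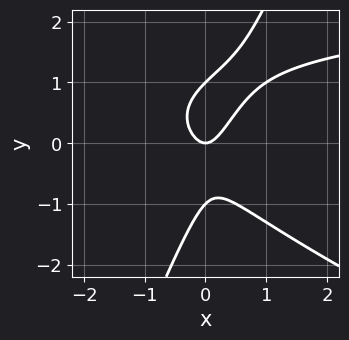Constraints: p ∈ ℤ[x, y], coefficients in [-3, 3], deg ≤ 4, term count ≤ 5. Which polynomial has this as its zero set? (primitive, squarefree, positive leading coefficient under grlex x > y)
x^2*y + 2*x*y^2 - y^3 - 3*x^2 + y

First, the degree is 3 — no degree-2 curve has this shape.
Next, against the integer gridlines: one x-axis crossing is at x = 0; the y-axis gridline crossings are at y ∈ {-1, 0, 1}.
Finally, the integer polynomial consistent with all of this is the stated p.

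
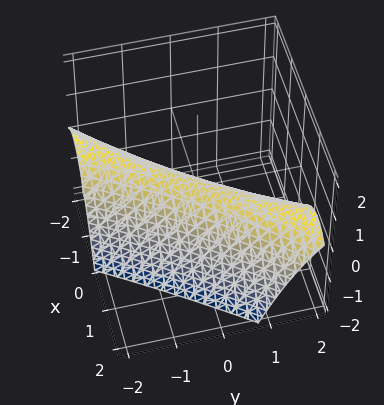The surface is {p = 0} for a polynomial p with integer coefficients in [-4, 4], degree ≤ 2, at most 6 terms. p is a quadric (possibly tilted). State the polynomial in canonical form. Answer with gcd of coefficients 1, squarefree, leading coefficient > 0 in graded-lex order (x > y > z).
(a) Degree: a generic line meets the surface in up to 2 points, so deg p = 2.
(b) From the visible intercepts: it crosses the y-axis at the gridline y = 0; it meets the x-axis at x = 0 (among the integer gridlines).
(c) Together with the visible shape, these determine p as stated.

2*x^2 - 3*x*y + y^2 + 2*z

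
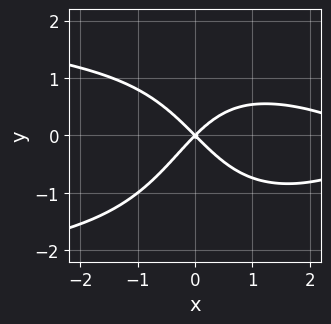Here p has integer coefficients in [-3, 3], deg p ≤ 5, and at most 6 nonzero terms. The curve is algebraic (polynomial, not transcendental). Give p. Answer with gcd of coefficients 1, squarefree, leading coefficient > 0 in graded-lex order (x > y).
First, degree: a generic line meets the curve in up to 4 points, so deg p = 4.
Then, checking where it meets the axes: it crosses the x-axis at the gridline x = 0; it meets the y-axis at y = 0 (among the integer gridlines).
Finally, fitting integer coefficients to these (and the overall shape) gives p.

2*x^2*y^2 + x^3 + x^2*y - 3*x^2 + 3*y^2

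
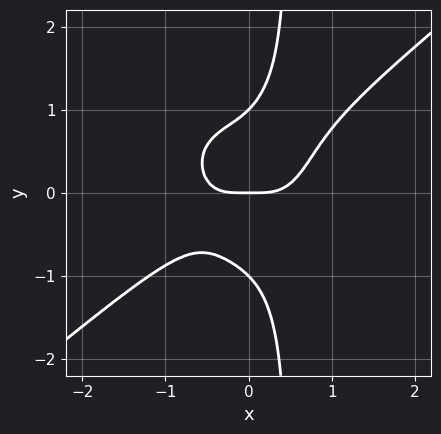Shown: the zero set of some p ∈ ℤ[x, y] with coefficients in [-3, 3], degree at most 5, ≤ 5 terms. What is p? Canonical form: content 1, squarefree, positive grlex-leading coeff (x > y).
(a) The degree is 4 — the shape is more complex than any degree-3 curve.
(b) Reading off the gridlines: it crosses the x-axis at the gridline x = 0; the y-axis gridline crossings are at y ∈ {-1, 0, 1}.
(c) Matching integer coefficients to the picture gives p.

2*x^4 - x^3*y - 2*x*y^3 + y^3 - y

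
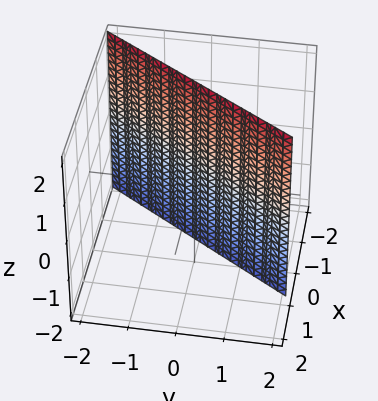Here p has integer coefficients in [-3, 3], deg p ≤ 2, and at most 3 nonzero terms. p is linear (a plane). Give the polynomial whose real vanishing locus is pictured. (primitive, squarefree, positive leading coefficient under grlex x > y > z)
3*x - 2*y + 2

(a) The degree is 1 — every cross-section is a straight line — this is a plane.
(b) Observable constraints: the surface avoids every integer z-axis point in the box; it crosses the y-axis at the gridline y = 1.
(c) These observations pin down the coefficients.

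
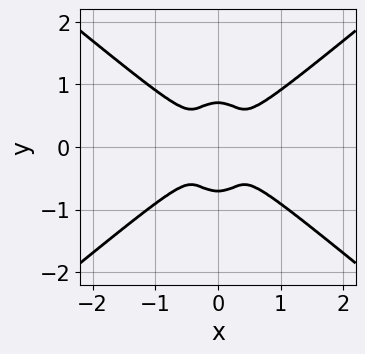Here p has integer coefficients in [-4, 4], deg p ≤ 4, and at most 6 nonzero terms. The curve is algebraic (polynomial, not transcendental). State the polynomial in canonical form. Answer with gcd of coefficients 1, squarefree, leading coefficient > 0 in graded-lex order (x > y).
3*x^4 - 3*x^2*y^2 - 2*y^4 + y^2

First, deg p = 4. No degree-3 curve has this shape.
Then, symmetries: mirror symmetry x ↦ −x ⇒ only even powers of x; it's symmetric under y → −y, forcing even powers of y.
Finally, solving for integer coefficients yields p as stated.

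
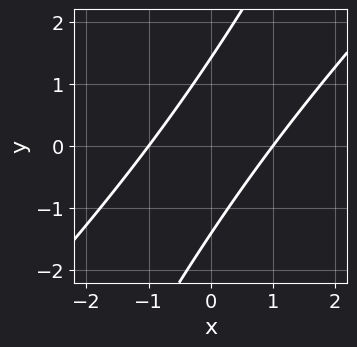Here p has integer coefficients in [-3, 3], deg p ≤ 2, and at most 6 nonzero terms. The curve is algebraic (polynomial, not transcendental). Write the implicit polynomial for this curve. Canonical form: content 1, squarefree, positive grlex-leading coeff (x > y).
2*x^2 - 3*x*y + y^2 - 2

First, the degree is 2 — the shape is more complex than any degree-1 curve.
Next, observable constraints: the x-axis gridline crossings are at x ∈ {-1, 1}.
Finally, together with the visible shape, these determine p as stated.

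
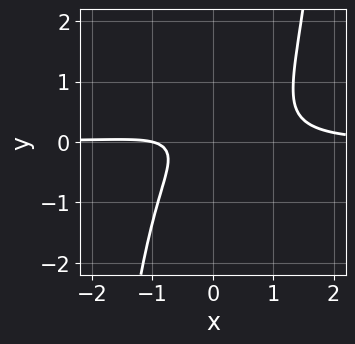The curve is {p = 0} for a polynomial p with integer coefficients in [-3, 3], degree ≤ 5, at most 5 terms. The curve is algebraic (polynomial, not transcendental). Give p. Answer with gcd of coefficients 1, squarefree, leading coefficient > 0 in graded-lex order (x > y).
First, the degree is 4 — no degree-3 curve has this shape.
Then, from the visible intercepts: it meets the x-axis at x = -1 (among the integer gridlines); it misses every integer gridline on the y-axis.
Finally, together with the visible shape, these determine p as stated.

3*x^3*y - x^2*y - 3*y^2 - x - 1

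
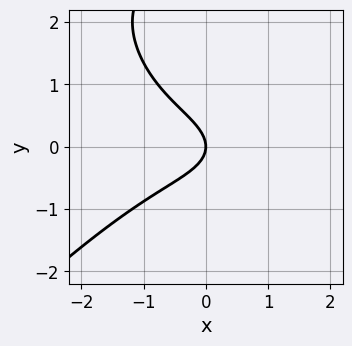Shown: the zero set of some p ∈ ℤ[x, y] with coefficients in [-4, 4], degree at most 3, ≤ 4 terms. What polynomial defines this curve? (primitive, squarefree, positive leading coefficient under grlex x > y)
x^3 - y^3 + 3*y^2 + 2*x

1. deg p = 3.
2. Against the integer gridlines: it meets the x-axis at x = 0 (among the integer gridlines); it meets the y-axis at y = 0 (among the integer gridlines).
3. Putting this together gives p.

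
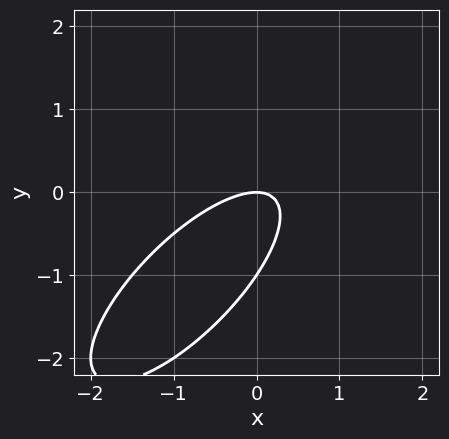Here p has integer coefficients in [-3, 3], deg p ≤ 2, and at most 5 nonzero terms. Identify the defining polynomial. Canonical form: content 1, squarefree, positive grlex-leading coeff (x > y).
(a) Degree: a generic line meets the curve in up to 2 points, so deg p = 2.
(b) Reading off the gridlines: it crosses the x-axis at the gridline x = 0; the y-axis gridline crossings are at y ∈ {-1, 0}.
(c) The integer polynomial consistent with all of this is the stated p.

2*x^2 - 3*x*y + 2*y^2 + 2*y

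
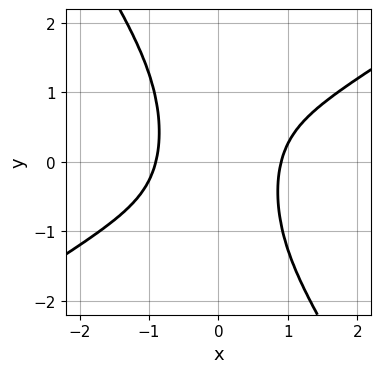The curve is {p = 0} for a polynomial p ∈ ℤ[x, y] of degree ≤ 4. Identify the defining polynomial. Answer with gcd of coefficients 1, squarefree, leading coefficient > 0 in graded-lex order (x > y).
1. deg p = 4.
2. Checking where it meets the axes: no y-intercept at any integer in the box.
3. The integer polynomial consistent with all of this is the stated p.

3*x^4 - 3*x^3*y - 3*x^2*y^2 - 2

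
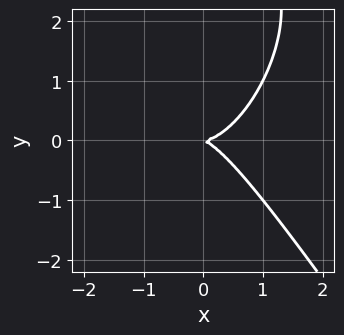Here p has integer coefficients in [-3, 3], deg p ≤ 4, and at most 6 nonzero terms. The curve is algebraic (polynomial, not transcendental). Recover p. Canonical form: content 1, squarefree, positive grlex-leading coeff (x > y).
3*x^3 + y^3 - x*y - 3*y^2

First, the degree is 3 — a generic line meets the curve in up to 3 points.
Then, against the integer gridlines: it meets the y-axis at y = 0 (among the integer gridlines); it meets the x-axis at x = 0 (among the integer gridlines).
Finally, the integer polynomial consistent with all of this is the stated p.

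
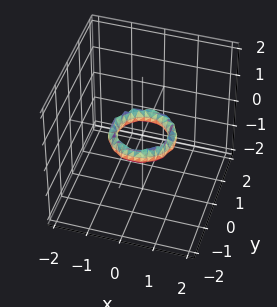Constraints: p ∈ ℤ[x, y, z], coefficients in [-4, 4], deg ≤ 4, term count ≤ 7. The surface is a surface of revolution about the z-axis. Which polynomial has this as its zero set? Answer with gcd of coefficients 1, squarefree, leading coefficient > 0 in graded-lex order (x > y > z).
2*x^4 + 4*x^2*y^2 + 2*y^4 - 3*x^2 - 3*y^2 + 2*z^2 + 1

Degree: a generic line meets the surface in up to 4 points, so deg p = 4.
Symmetries: rotational symmetry about the z-axis ⇒ p depends on x, y only through x² + y².
Checking where it meets the axes: among the integer gridlines, it crosses the x-axis at x ∈ {-1, 1}; the surface avoids every integer z-axis point in the box; a circular section at z = 0 has radius between 0 and 1.
Solving for integer coefficients yields p as stated.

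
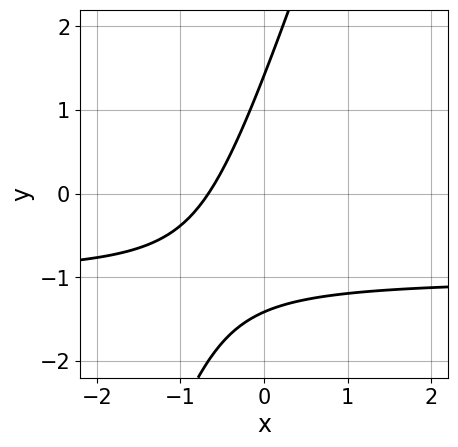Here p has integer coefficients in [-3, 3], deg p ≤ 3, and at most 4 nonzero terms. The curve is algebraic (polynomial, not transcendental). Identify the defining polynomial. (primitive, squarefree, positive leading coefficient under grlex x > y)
deg p = 2. A generic line meets the curve in up to 2 points.
Matching integer coefficients to the picture gives p.

3*x*y - y^2 + 3*x + 2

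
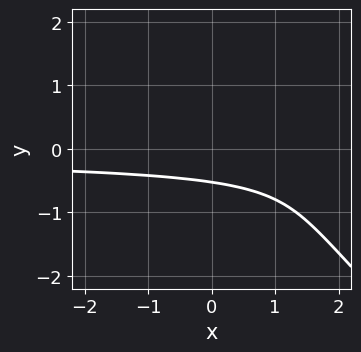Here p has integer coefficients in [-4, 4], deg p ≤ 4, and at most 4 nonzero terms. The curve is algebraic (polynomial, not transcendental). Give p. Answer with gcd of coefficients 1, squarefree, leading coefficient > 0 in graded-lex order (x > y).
3*x*y^2 + 3*y^3 + 3*y + 2

(a) The degree is 3 — the shape is more complex than any degree-2 curve.
(b) Observable constraints: the curve avoids every integer x-axis point in the box.
(c) Fitting integer coefficients to these (and the overall shape) gives p.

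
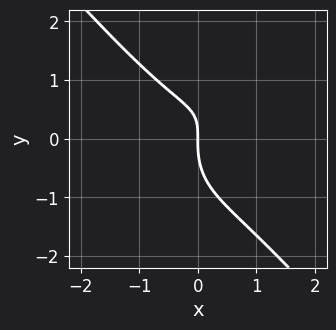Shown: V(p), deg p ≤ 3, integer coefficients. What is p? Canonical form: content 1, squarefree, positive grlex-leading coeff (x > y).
deg p = 3. No degree-2 curve has this shape.
Checking where it meets the axes: it crosses the x-axis at the gridline x = 0; it meets the y-axis at y = 0 (among the integer gridlines).
Matching integer coefficients to the picture gives p.

3*x^3 + 2*y^3 - 2*x^2 - 3*x*y + 3*x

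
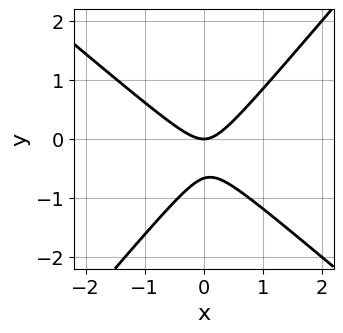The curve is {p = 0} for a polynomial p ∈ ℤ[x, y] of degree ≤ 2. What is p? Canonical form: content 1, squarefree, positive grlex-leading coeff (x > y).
1. deg p = 2.
2. From the visible intercepts: it meets the x-axis at x = 0 (among the integer gridlines); one y-axis crossing is at y = 0.
3. Fitting integer coefficients to these (and the overall shape) gives p.

3*x^2 + x*y - 3*y^2 - 2*y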